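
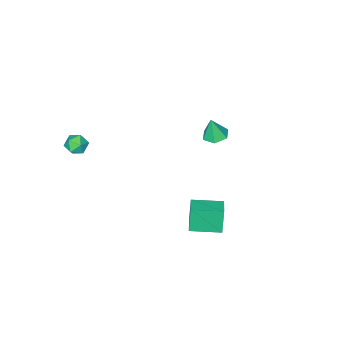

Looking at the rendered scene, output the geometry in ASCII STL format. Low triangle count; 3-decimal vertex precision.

solid 
facet normal -0.966 0.152 -0.209
outer loop
vertex 2.549 -2.152 1.222
vertex 2.378 -2.497 1.761
vertex 2.472 -1.843 1.803
endloop
endfacet
facet normal -0.566 0.694 -0.444
outer loop
vertex 2.549 -2.152 1.222
vertex 2.472 -1.843 1.803
vertex 2.979 -1.683 1.407
endloop
endfacet
facet normal -0.082 0.430 -0.899
outer loop
vertex 2.549 -2.152 1.222
vertex 2.979 -1.683 1.407
vertex 3.198 -2.239 1.121
endloop
endfacet
facet normal -0.184 -0.275 -0.944
outer loop
vertex 2.549 -2.152 1.222
vertex 3.198 -2.239 1.121
vertex 2.827 -2.742 1.34
endloop
endfacet
facet normal -0.729 -0.447 -0.518
outer loop
vertex 2.549 -2.152 1.222
vertex 2.827 -2.742 1.34
vertex 2.378 -2.497 1.761
endloop
endfacet
facet normal -0.218 0.969 0.113
outer loop
vertex 2.979 -1.683 1.407
vertex 2.472 -1.843 1.803
vertex 3.073 -1.738 2.06
endloop
endfacet
facet normal -0.864 0.092 0.495
outer loop
vertex 2.472 -1.843 1.803
vertex 2.378 -2.497 1.761
vertex 2.702 -2.241 2.279
endloop
endfacet
facet normal -0.482 -0.876 -0.004
outer loop
vertex 2.378 -2.497 1.761
vertex 2.827 -2.742 1.34
vertex 2.921 -2.797 1.993
endloop
endfacet
facet normal 0.401 -0.598 -0.694
outer loop
vertex 2.827 -2.742 1.34
vertex 3.198 -2.239 1.121
vertex 3.428 -2.637 1.597
endloop
endfacet
facet normal 0.565 0.542 -0.622
outer loop
vertex 3.198 -2.239 1.121
vertex 2.979 -1.683 1.407
vertex 3.522 -1.983 1.639
endloop
endfacet
facet normal 0.184 0.275 0.944
outer loop
vertex 3.351 -2.328 2.178
vertex 3.073 -1.738 2.06
vertex 2.702 -2.241 2.279
endloop
endfacet
facet normal 0.082 -0.430 0.899
outer loop
vertex 3.351 -2.328 2.178
vertex 2.702 -2.241 2.279
vertex 2.921 -2.797 1.993
endloop
endfacet
facet normal 0.566 -0.694 0.444
outer loop
vertex 3.351 -2.328 2.178
vertex 2.921 -2.797 1.993
vertex 3.428 -2.637 1.597
endloop
endfacet
facet normal 0.966 -0.152 0.209
outer loop
vertex 3.351 -2.328 2.178
vertex 3.428 -2.637 1.597
vertex 3.522 -1.983 1.639
endloop
endfacet
facet normal 0.729 0.447 0.518
outer loop
vertex 3.351 -2.328 2.178
vertex 3.522 -1.983 1.639
vertex 3.073 -1.738 2.06
endloop
endfacet
facet normal -0.401 0.598 0.694
outer loop
vertex 2.702 -2.241 2.279
vertex 3.073 -1.738 2.06
vertex 2.472 -1.843 1.803
endloop
endfacet
facet normal -0.565 -0.542 0.622
outer loop
vertex 2.921 -2.797 1.993
vertex 2.702 -2.241 2.279
vertex 2.378 -2.497 1.761
endloop
endfacet
facet normal 0.218 -0.969 -0.113
outer loop
vertex 3.428 -2.637 1.597
vertex 2.921 -2.797 1.993
vertex 2.827 -2.742 1.34
endloop
endfacet
facet normal 0.864 -0.092 -0.495
outer loop
vertex 3.522 -1.983 1.639
vertex 3.428 -2.637 1.597
vertex 3.198 -2.239 1.121
endloop
endfacet
facet normal 0.482 0.876 0.004
outer loop
vertex 3.073 -1.738 2.06
vertex 3.522 -1.983 1.639
vertex 2.979 -1.683 1.407
endloop
endfacet
facet normal -0.167 0.116 -0.979
outer loop
vertex -3.503 0.644 -0.236
vertex -4.015 0.153 -0.207
vertex -4.172 0.837 -0.099
endloop
endfacet
facet normal 0.333 0.808 0.487
outer loop
vertex -3.503 0.644 -0.236
vertex -4.172 0.837 -0.099
vertex -3.805 0.007 1.027
endloop
endfacet
facet normal -0.167 0.116 -0.979
outer loop
vertex -4.172 0.837 -0.099
vertex -4.015 0.153 -0.207
vertex -4.684 0.346 -0.07
endloop
endfacet
facet normal -0.531 0.590 0.608
outer loop
vertex -4.172 0.837 -0.099
vertex -4.684 0.346 -0.07
vertex -3.805 0.007 1.027
endloop
endfacet
facet normal -0.167 0.116 -0.979
outer loop
vertex -4.684 0.346 -0.07
vertex -4.015 0.153 -0.207
vertex -4.527 -0.338 -0.178
endloop
endfacet
facet normal -0.791 -0.268 0.550
outer loop
vertex -4.684 0.346 -0.07
vertex -4.527 -0.338 -0.178
vertex -3.805 0.007 1.027
endloop
endfacet
facet normal -0.166 0.115 -0.979
outer loop
vertex -4.527 -0.338 -0.178
vertex -4.015 0.153 -0.207
vertex -3.858 -0.531 -0.314
endloop
endfacet
facet normal -0.187 -0.909 0.372
outer loop
vertex -4.527 -0.338 -0.178
vertex -3.858 -0.531 -0.314
vertex -3.805 0.007 1.027
endloop
endfacet
facet normal -0.167 0.115 -0.979
outer loop
vertex -3.858 -0.531 -0.314
vertex -4.015 0.153 -0.207
vertex -3.345 -0.04 -0.344
endloop
endfacet
facet normal 0.677 -0.692 0.251
outer loop
vertex -3.858 -0.531 -0.314
vertex -3.345 -0.04 -0.344
vertex -3.805 0.007 1.027
endloop
endfacet
facet normal -0.167 0.116 -0.979
outer loop
vertex -3.345 -0.04 -0.344
vertex -4.015 0.153 -0.207
vertex -3.503 0.644 -0.236
endloop
endfacet
facet normal 0.936 0.168 0.308
outer loop
vertex -3.345 -0.04 -0.344
vertex -3.503 0.644 -0.236
vertex -3.805 0.007 1.027
endloop
endfacet
facet normal -0.656 -0.727 -0.204
outer loop
vertex 0.125 2.975 -0.69
vertex -1.05 4.058 -0.774
vertex 0.381 3.142 -2.107
endloop
endfacet
facet normal 0.734 -0.677 0.053
outer loop
vertex 1.03 3.862 -1.906
vertex 0.125 2.975 -0.69
vertex 0.381 3.142 -2.107
endloop
endfacet
facet normal -0.655 -0.727 -0.204
outer loop
vertex 0.381 3.142 -2.107
vertex -1.05 4.058 -0.774
vertex -0.794 4.225 -2.192
endloop
endfacet
facet normal 0.176 0.114 -0.978
outer loop
vertex -0.794 4.225 -2.192
vertex 1.03 3.862 -1.906
vertex 0.381 3.142 -2.107
endloop
endfacet
facet normal -0.176 -0.115 0.978
outer loop
vertex 0.125 2.975 -0.69
vertex -0.401 4.778 -0.573
vertex -1.05 4.058 -0.774
endloop
endfacet
facet normal 0.734 -0.677 0.053
outer loop
vertex 0.774 3.695 -0.488
vertex 0.125 2.975 -0.69
vertex 1.03 3.862 -1.906
endloop
endfacet
facet normal -0.177 -0.115 0.978
outer loop
vertex 0.774 3.695 -0.488
vertex -0.401 4.778 -0.573
vertex 0.125 2.975 -0.69
endloop
endfacet
facet normal -0.734 0.677 -0.053
outer loop
vertex -1.05 4.058 -0.774
vertex -0.401 4.778 -0.573
vertex -0.794 4.225 -2.192
endloop
endfacet
facet normal 0.176 0.115 -0.978
outer loop
vertex -0.145 4.945 -1.99
vertex 1.03 3.862 -1.906
vertex -0.794 4.225 -2.192
endloop
endfacet
facet normal -0.734 0.677 -0.053
outer loop
vertex -0.794 4.225 -2.192
vertex -0.401 4.778 -0.573
vertex -0.145 4.945 -1.99
endloop
endfacet
facet normal 0.656 0.727 0.204
outer loop
vertex -0.145 4.945 -1.99
vertex 0.774 3.695 -0.488
vertex 1.03 3.862 -1.906
endloop
endfacet
facet normal 0.655 0.727 0.204
outer loop
vertex -0.401 4.778 -0.573
vertex 0.774 3.695 -0.488
vertex -0.145 4.945 -1.99
endloop
endfacet

endsolid


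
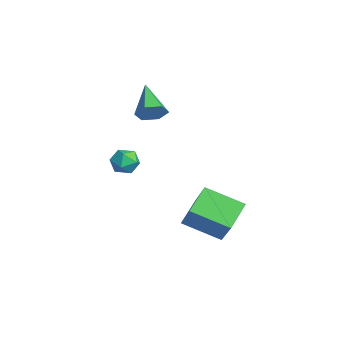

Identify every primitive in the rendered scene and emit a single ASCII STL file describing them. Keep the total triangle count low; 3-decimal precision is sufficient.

solid 
facet normal 0.842 -0.062 -0.537
outer loop
vertex -1.11 2.548 3.141
vertex -1.449 2.228 2.646
vertex -1.402 2.906 2.642
endloop
endfacet
facet normal 0.033 0.821 0.570
outer loop
vertex -1.11 2.548 3.141
vertex -1.402 2.906 2.642
vertex -2.871 2.332 3.554
endloop
endfacet
facet normal 0.841 -0.061 -0.537
outer loop
vertex -1.402 2.906 2.642
vertex -1.449 2.228 2.646
vertex -1.741 2.587 2.148
endloop
endfacet
facet normal -0.473 0.852 -0.226
outer loop
vertex -1.402 2.906 2.642
vertex -1.741 2.587 2.148
vertex -2.871 2.332 3.554
endloop
endfacet
facet normal 0.841 -0.061 -0.537
outer loop
vertex -1.741 2.587 2.148
vertex -1.449 2.228 2.646
vertex -1.788 1.908 2.151
endloop
endfacet
facet normal -0.783 0.051 -0.620
outer loop
vertex -1.741 2.587 2.148
vertex -1.788 1.908 2.151
vertex -2.871 2.332 3.554
endloop
endfacet
facet normal 0.842 -0.062 -0.537
outer loop
vertex -1.788 1.908 2.151
vertex -1.449 2.228 2.646
vertex -1.496 1.55 2.65
endloop
endfacet
facet normal -0.586 -0.780 -0.217
outer loop
vertex -1.788 1.908 2.151
vertex -1.496 1.55 2.65
vertex -2.871 2.332 3.554
endloop
endfacet
facet normal 0.842 -0.062 -0.537
outer loop
vertex -1.496 1.55 2.65
vertex -1.449 2.228 2.646
vertex -1.157 1.87 3.145
endloop
endfacet
facet normal -0.080 -0.811 0.579
outer loop
vertex -1.496 1.55 2.65
vertex -1.157 1.87 3.145
vertex -2.871 2.332 3.554
endloop
endfacet
facet normal 0.842 -0.062 -0.537
outer loop
vertex -1.157 1.87 3.145
vertex -1.449 2.228 2.646
vertex -1.11 2.548 3.141
endloop
endfacet
facet normal 0.230 -0.010 0.973
outer loop
vertex -1.157 1.87 3.145
vertex -1.11 2.548 3.141
vertex -2.871 2.332 3.554
endloop
endfacet
facet normal -0.449 0.875 0.183
outer loop
vertex -2.064 1.893 -0.384
vertex -2.622 1.567 -0.195
vertex -2.148 1.715 0.259
endloop
endfacet
facet normal 0.256 0.922 0.289
outer loop
vertex -2.064 1.893 -0.384
vertex -2.148 1.715 0.259
vertex -1.547 1.64 -0.035
endloop
endfacet
facet normal 0.582 0.747 -0.321
outer loop
vertex -2.064 1.893 -0.384
vertex -1.547 1.64 -0.035
vertex -1.65 1.447 -0.671
endloop
endfacet
facet normal 0.080 0.591 -0.803
outer loop
vertex -2.064 1.893 -0.384
vertex -1.65 1.447 -0.671
vertex -2.314 1.402 -0.77
endloop
endfacet
facet normal -0.557 0.670 -0.491
outer loop
vertex -2.064 1.893 -0.384
vertex -2.314 1.402 -0.77
vertex -2.622 1.567 -0.195
endloop
endfacet
facet normal 0.438 0.441 0.783
outer loop
vertex -1.547 1.64 -0.035
vertex -2.148 1.715 0.259
vertex -1.786 1.158 0.37
endloop
endfacet
facet normal -0.701 0.364 0.613
outer loop
vertex -2.148 1.715 0.259
vertex -2.622 1.567 -0.195
vertex -2.45 1.113 0.271
endloop
endfacet
facet normal -0.877 0.032 -0.479
outer loop
vertex -2.622 1.567 -0.195
vertex -2.314 1.402 -0.77
vertex -2.553 0.92 -0.365
endloop
endfacet
facet normal 0.153 -0.096 -0.983
outer loop
vertex -2.314 1.402 -0.77
vertex -1.65 1.447 -0.671
vertex -1.952 0.845 -0.659
endloop
endfacet
facet normal 0.966 0.157 -0.204
outer loop
vertex -1.65 1.447 -0.671
vertex -1.547 1.64 -0.035
vertex -1.478 0.993 -0.205
endloop
endfacet
facet normal -0.080 -0.591 0.803
outer loop
vertex -2.036 0.667 -0.016
vertex -1.786 1.158 0.37
vertex -2.45 1.113 0.271
endloop
endfacet
facet normal -0.582 -0.747 0.321
outer loop
vertex -2.036 0.667 -0.016
vertex -2.45 1.113 0.271
vertex -2.553 0.92 -0.365
endloop
endfacet
facet normal -0.256 -0.922 -0.289
outer loop
vertex -2.036 0.667 -0.016
vertex -2.553 0.92 -0.365
vertex -1.952 0.845 -0.659
endloop
endfacet
facet normal 0.449 -0.875 -0.183
outer loop
vertex -2.036 0.667 -0.016
vertex -1.952 0.845 -0.659
vertex -1.478 0.993 -0.205
endloop
endfacet
facet normal 0.557 -0.670 0.491
outer loop
vertex -2.036 0.667 -0.016
vertex -1.478 0.993 -0.205
vertex -1.786 1.158 0.37
endloop
endfacet
facet normal -0.153 0.096 0.983
outer loop
vertex -2.45 1.113 0.271
vertex -1.786 1.158 0.37
vertex -2.148 1.715 0.259
endloop
endfacet
facet normal -0.966 -0.157 0.204
outer loop
vertex -2.553 0.92 -0.365
vertex -2.45 1.113 0.271
vertex -2.622 1.567 -0.195
endloop
endfacet
facet normal -0.438 -0.441 -0.783
outer loop
vertex -1.952 0.845 -0.659
vertex -2.553 0.92 -0.365
vertex -2.314 1.402 -0.77
endloop
endfacet
facet normal 0.701 -0.364 -0.613
outer loop
vertex -1.478 0.993 -0.205
vertex -1.952 0.845 -0.659
vertex -1.65 1.447 -0.671
endloop
endfacet
facet normal 0.877 -0.032 0.479
outer loop
vertex -1.786 1.158 0.37
vertex -1.478 0.993 -0.205
vertex -1.547 1.64 -0.035
endloop
endfacet
facet normal -0.655 -0.017 -0.756
outer loop
vertex 0.822 3.377 -1.107
vertex 1.588 4.752 -1.801
vertex 1.653 2.56 -1.809
endloop
endfacet
facet normal -0.445 -0.799 0.403
outer loop
vertex 2.752 2.588 -0.539
vertex 0.822 3.377 -1.107
vertex 1.653 2.56 -1.809
endloop
endfacet
facet normal -0.655 -0.017 -0.756
outer loop
vertex 1.653 2.56 -1.809
vertex 1.588 4.752 -1.801
vertex 2.419 3.935 -2.503
endloop
endfacet
facet normal 0.611 -0.601 -0.516
outer loop
vertex 2.419 3.935 -2.503
vertex 2.752 2.588 -0.539
vertex 1.653 2.56 -1.809
endloop
endfacet
facet normal -0.611 0.601 0.516
outer loop
vertex 0.822 3.377 -1.107
vertex 2.687 4.78 -0.531
vertex 1.588 4.752 -1.801
endloop
endfacet
facet normal -0.445 -0.799 0.403
outer loop
vertex 1.921 3.405 0.163
vertex 0.822 3.377 -1.107
vertex 2.752 2.588 -0.539
endloop
endfacet
facet normal -0.611 0.601 0.516
outer loop
vertex 1.921 3.405 0.163
vertex 2.687 4.78 -0.531
vertex 0.822 3.377 -1.107
endloop
endfacet
facet normal 0.445 0.799 -0.403
outer loop
vertex 1.588 4.752 -1.801
vertex 2.687 4.78 -0.531
vertex 2.419 3.935 -2.503
endloop
endfacet
facet normal 0.611 -0.601 -0.516
outer loop
vertex 3.518 3.963 -1.233
vertex 2.752 2.588 -0.539
vertex 2.419 3.935 -2.503
endloop
endfacet
facet normal 0.445 0.799 -0.403
outer loop
vertex 2.419 3.935 -2.503
vertex 2.687 4.78 -0.531
vertex 3.518 3.963 -1.233
endloop
endfacet
facet normal 0.655 0.017 0.756
outer loop
vertex 3.518 3.963 -1.233
vertex 1.921 3.405 0.163
vertex 2.752 2.588 -0.539
endloop
endfacet
facet normal 0.655 0.017 0.756
outer loop
vertex 2.687 4.78 -0.531
vertex 1.921 3.405 0.163
vertex 3.518 3.963 -1.233
endloop
endfacet

endsolid


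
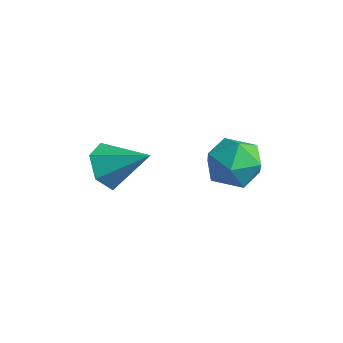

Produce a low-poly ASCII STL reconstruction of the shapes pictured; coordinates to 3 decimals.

solid 
facet normal -0.498 0.844 0.202
outer loop
vertex -1.956 4.328 -2.659
vertex -2.232 3.892 -1.519
vertex -1.185 4.553 -1.7
endloop
endfacet
facet normal 0.036 0.966 -0.256
outer loop
vertex -1.956 4.328 -2.659
vertex -1.185 4.553 -1.7
vertex -0.718 4.24 -2.818
endloop
endfacet
facet normal -0.067 0.554 -0.830
outer loop
vertex -1.956 4.328 -2.659
vertex -0.718 4.24 -2.818
vertex -1.476 3.385 -3.327
endloop
endfacet
facet normal -0.664 0.177 -0.727
outer loop
vertex -1.956 4.328 -2.659
vertex -1.476 3.385 -3.327
vertex -2.412 3.17 -2.525
endloop
endfacet
facet normal -0.930 0.356 -0.089
outer loop
vertex -1.956 4.328 -2.659
vertex -2.412 3.17 -2.525
vertex -2.232 3.892 -1.519
endloop
endfacet
facet normal 0.644 0.763 0.056
outer loop
vertex -0.718 4.24 -2.818
vertex -1.185 4.553 -1.7
vertex -0.228 3.75 -1.775
endloop
endfacet
facet normal -0.218 0.564 0.796
outer loop
vertex -1.185 4.553 -1.7
vertex -2.232 3.892 -1.519
vertex -1.164 3.535 -0.973
endloop
endfacet
facet normal -0.918 -0.225 0.326
outer loop
vertex -2.232 3.892 -1.519
vertex -2.412 3.17 -2.525
vertex -1.922 2.68 -1.482
endloop
endfacet
facet normal -0.487 -0.514 -0.706
outer loop
vertex -2.412 3.17 -2.525
vertex -1.476 3.385 -3.327
vertex -1.455 2.367 -2.6
endloop
endfacet
facet normal 0.478 0.096 -0.873
outer loop
vertex -1.476 3.385 -3.327
vertex -0.718 4.24 -2.818
vertex -0.408 3.028 -2.781
endloop
endfacet
facet normal 0.664 -0.177 0.727
outer loop
vertex -0.684 2.592 -1.641
vertex -0.228 3.75 -1.775
vertex -1.164 3.535 -0.973
endloop
endfacet
facet normal 0.067 -0.554 0.830
outer loop
vertex -0.684 2.592 -1.641
vertex -1.164 3.535 -0.973
vertex -1.922 2.68 -1.482
endloop
endfacet
facet normal -0.036 -0.966 0.256
outer loop
vertex -0.684 2.592 -1.641
vertex -1.922 2.68 -1.482
vertex -1.455 2.367 -2.6
endloop
endfacet
facet normal 0.498 -0.844 -0.202
outer loop
vertex -0.684 2.592 -1.641
vertex -1.455 2.367 -2.6
vertex -0.408 3.028 -2.781
endloop
endfacet
facet normal 0.930 -0.356 0.089
outer loop
vertex -0.684 2.592 -1.641
vertex -0.408 3.028 -2.781
vertex -0.228 3.75 -1.775
endloop
endfacet
facet normal 0.487 0.514 0.706
outer loop
vertex -1.164 3.535 -0.973
vertex -0.228 3.75 -1.775
vertex -1.185 4.553 -1.7
endloop
endfacet
facet normal -0.478 -0.096 0.873
outer loop
vertex -1.922 2.68 -1.482
vertex -1.164 3.535 -0.973
vertex -2.232 3.892 -1.519
endloop
endfacet
facet normal -0.644 -0.763 -0.056
outer loop
vertex -1.455 2.367 -2.6
vertex -1.922 2.68 -1.482
vertex -2.412 3.17 -2.525
endloop
endfacet
facet normal 0.218 -0.564 -0.796
outer loop
vertex -0.408 3.028 -2.781
vertex -1.455 2.367 -2.6
vertex -1.476 3.385 -3.327
endloop
endfacet
facet normal 0.918 0.225 -0.326
outer loop
vertex -0.228 3.75 -1.775
vertex -0.408 3.028 -2.781
vertex -0.718 4.24 -2.818
endloop
endfacet
facet normal -0.740 -0.407 -0.535
outer loop
vertex -3.113 -1.043 -2.031
vertex -3.822 -0.663 -1.34
vertex -3.535 -0.082 -2.179
endloop
endfacet
facet normal 0.803 0.271 -0.530
outer loop
vertex -3.113 -1.043 -2.031
vertex -3.535 -0.082 -2.179
vertex -2.358 0.143 -0.28
endloop
endfacet
facet normal -0.740 -0.408 -0.535
outer loop
vertex -3.535 -0.082 -2.179
vertex -3.822 -0.663 -1.34
vertex -4.244 0.298 -1.489
endloop
endfacet
facet normal 0.245 0.933 -0.262
outer loop
vertex -3.535 -0.082 -2.179
vertex -4.244 0.298 -1.489
vertex -2.358 0.143 -0.28
endloop
endfacet
facet normal -0.740 -0.408 -0.535
outer loop
vertex -4.244 0.298 -1.489
vertex -3.822 -0.663 -1.34
vertex -4.531 -0.283 -0.65
endloop
endfacet
facet normal -0.247 0.834 0.493
outer loop
vertex -4.244 0.298 -1.489
vertex -4.531 -0.283 -0.65
vertex -2.358 0.143 -0.28
endloop
endfacet
facet normal -0.740 -0.407 -0.536
outer loop
vertex -4.531 -0.283 -0.65
vertex -3.822 -0.663 -1.34
vertex -4.11 -1.244 -0.502
endloop
endfacet
facet normal -0.181 0.072 0.981
outer loop
vertex -4.531 -0.283 -0.65
vertex -4.11 -1.244 -0.502
vertex -2.358 0.143 -0.28
endloop
endfacet
facet normal -0.740 -0.407 -0.536
outer loop
vertex -4.11 -1.244 -0.502
vertex -3.822 -0.663 -1.34
vertex -3.401 -1.624 -1.192
endloop
endfacet
facet normal 0.377 -0.591 0.713
outer loop
vertex -4.11 -1.244 -0.502
vertex -3.401 -1.624 -1.192
vertex -2.358 0.143 -0.28
endloop
endfacet
facet normal -0.740 -0.407 -0.536
outer loop
vertex -3.401 -1.624 -1.192
vertex -3.822 -0.663 -1.34
vertex -3.113 -1.043 -2.031
endloop
endfacet
facet normal 0.870 -0.492 -0.042
outer loop
vertex -3.401 -1.624 -1.192
vertex -3.113 -1.043 -2.031
vertex -2.358 0.143 -0.28
endloop
endfacet

endsolid


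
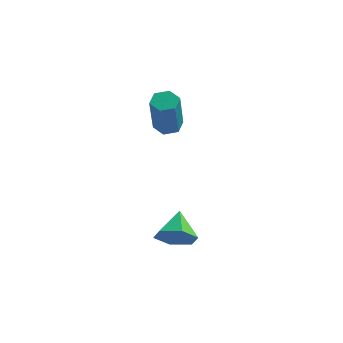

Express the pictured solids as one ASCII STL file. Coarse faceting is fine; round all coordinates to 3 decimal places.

solid 
facet normal -0.012 0.363 -0.932
outer loop
vertex -0.759 1.082 -0.278
vertex -1.201 1.385 -0.154
vertex -0.697 1.592 -0.08
endloop
endfacet
facet normal 0.994 -0.100 -0.052
outer loop
vertex -0.759 1.082 -0.278
vertex -0.697 1.592 -0.08
vertex -0.737 0.432 1.39
endloop
endfacet
facet normal 0.994 -0.100 -0.052
outer loop
vertex -0.737 0.432 1.39
vertex -0.697 1.592 -0.08
vertex -0.675 0.942 1.588
endloop
endfacet
facet normal 0.012 -0.363 0.932
outer loop
vertex -0.737 0.432 1.39
vertex -0.675 0.942 1.588
vertex -1.179 0.735 1.514
endloop
endfacet
facet normal -0.013 0.364 -0.931
outer loop
vertex -0.697 1.592 -0.08
vertex -1.201 1.385 -0.154
vertex -1.139 1.894 0.044
endloop
endfacet
facet normal 0.594 0.752 0.285
outer loop
vertex -0.697 1.592 -0.08
vertex -1.139 1.894 0.044
vertex -0.675 0.942 1.588
endloop
endfacet
facet normal 0.595 0.752 0.285
outer loop
vertex -0.675 0.942 1.588
vertex -1.139 1.894 0.044
vertex -1.117 1.245 1.712
endloop
endfacet
facet normal 0.012 -0.363 0.932
outer loop
vertex -0.675 0.942 1.588
vertex -1.117 1.245 1.712
vertex -1.179 0.735 1.514
endloop
endfacet
facet normal -0.012 0.364 -0.931
outer loop
vertex -1.139 1.894 0.044
vertex -1.201 1.385 -0.154
vertex -1.643 1.688 -0.03
endloop
endfacet
facet normal -0.398 0.853 0.337
outer loop
vertex -1.139 1.894 0.044
vertex -1.643 1.688 -0.03
vertex -1.117 1.245 1.712
endloop
endfacet
facet normal -0.400 0.852 0.337
outer loop
vertex -1.117 1.245 1.712
vertex -1.643 1.688 -0.03
vertex -1.621 1.038 1.638
endloop
endfacet
facet normal 0.012 -0.363 0.932
outer loop
vertex -1.117 1.245 1.712
vertex -1.621 1.038 1.638
vertex -1.179 0.735 1.514
endloop
endfacet
facet normal -0.012 0.363 -0.932
outer loop
vertex -1.643 1.688 -0.03
vertex -1.201 1.385 -0.154
vertex -1.705 1.178 -0.228
endloop
endfacet
facet normal -0.994 0.100 0.052
outer loop
vertex -1.643 1.688 -0.03
vertex -1.705 1.178 -0.228
vertex -1.621 1.038 1.638
endloop
endfacet
facet normal -0.994 0.100 0.052
outer loop
vertex -1.621 1.038 1.638
vertex -1.705 1.178 -0.228
vertex -1.683 0.528 1.44
endloop
endfacet
facet normal 0.012 -0.363 0.932
outer loop
vertex -1.621 1.038 1.638
vertex -1.683 0.528 1.44
vertex -1.179 0.735 1.514
endloop
endfacet
facet normal -0.012 0.363 -0.932
outer loop
vertex -1.705 1.178 -0.228
vertex -1.201 1.385 -0.154
vertex -1.263 0.875 -0.352
endloop
endfacet
facet normal -0.595 -0.751 -0.285
outer loop
vertex -1.705 1.178 -0.228
vertex -1.263 0.875 -0.352
vertex -1.683 0.528 1.44
endloop
endfacet
facet normal -0.594 -0.752 -0.285
outer loop
vertex -1.683 0.528 1.44
vertex -1.263 0.875 -0.352
vertex -1.241 0.226 1.316
endloop
endfacet
facet normal 0.013 -0.364 0.931
outer loop
vertex -1.683 0.528 1.44
vertex -1.241 0.226 1.316
vertex -1.179 0.735 1.514
endloop
endfacet
facet normal -0.012 0.363 -0.932
outer loop
vertex -1.263 0.875 -0.352
vertex -1.201 1.385 -0.154
vertex -0.759 1.082 -0.278
endloop
endfacet
facet normal 0.400 -0.853 -0.337
outer loop
vertex -1.263 0.875 -0.352
vertex -0.759 1.082 -0.278
vertex -1.241 0.226 1.316
endloop
endfacet
facet normal 0.398 -0.853 -0.338
outer loop
vertex -1.241 0.226 1.316
vertex -0.759 1.082 -0.278
vertex -0.737 0.432 1.39
endloop
endfacet
facet normal 0.012 -0.364 0.931
outer loop
vertex -1.241 0.226 1.316
vertex -0.737 0.432 1.39
vertex -1.179 0.735 1.514
endloop
endfacet
facet normal 0.072 -0.872 -0.484
outer loop
vertex 0.611 -3.221 -2.908
vertex 0.124 -3.547 -2.393
vertex -0.158 -3.212 -3.039
endloop
endfacet
facet normal 0.097 0.853 -0.513
outer loop
vertex 0.611 -3.221 -2.908
vertex -0.158 -3.212 -3.039
vertex 0.036 -2.493 -1.807
endloop
endfacet
facet normal 0.073 -0.872 -0.484
outer loop
vertex -0.158 -3.212 -3.039
vertex 0.124 -3.547 -2.393
vertex -0.645 -3.539 -2.524
endloop
endfacet
facet normal -0.715 0.647 -0.265
outer loop
vertex -0.158 -3.212 -3.039
vertex -0.645 -3.539 -2.524
vertex 0.036 -2.493 -1.807
endloop
endfacet
facet normal 0.074 -0.872 -0.485
outer loop
vertex -0.645 -3.539 -2.524
vertex 0.124 -3.547 -2.393
vertex -0.363 -3.874 -1.879
endloop
endfacet
facet normal -0.847 0.219 0.484
outer loop
vertex -0.645 -3.539 -2.524
vertex -0.363 -3.874 -1.879
vertex 0.036 -2.493 -1.807
endloop
endfacet
facet normal 0.073 -0.871 -0.486
outer loop
vertex -0.363 -3.874 -1.879
vertex 0.124 -3.547 -2.393
vertex 0.406 -3.883 -1.748
endloop
endfacet
facet normal -0.168 -0.003 0.986
outer loop
vertex -0.363 -3.874 -1.879
vertex 0.406 -3.883 -1.748
vertex 0.036 -2.493 -1.807
endloop
endfacet
facet normal 0.073 -0.871 -0.486
outer loop
vertex 0.406 -3.883 -1.748
vertex 0.124 -3.547 -2.393
vertex 0.893 -3.556 -2.262
endloop
endfacet
facet normal 0.643 0.203 0.738
outer loop
vertex 0.406 -3.883 -1.748
vertex 0.893 -3.556 -2.262
vertex 0.036 -2.493 -1.807
endloop
endfacet
facet normal 0.072 -0.872 -0.484
outer loop
vertex 0.893 -3.556 -2.262
vertex 0.124 -3.547 -2.393
vertex 0.611 -3.221 -2.908
endloop
endfacet
facet normal 0.776 0.631 -0.012
outer loop
vertex 0.893 -3.556 -2.262
vertex 0.611 -3.221 -2.908
vertex 0.036 -2.493 -1.807
endloop
endfacet

endsolid


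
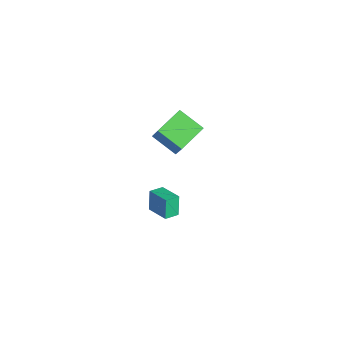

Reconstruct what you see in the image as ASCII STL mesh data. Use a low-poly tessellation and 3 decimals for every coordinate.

solid 
facet normal -0.904 -0.366 -0.221
outer loop
vertex -0.367 -1.745 -2.185
vertex -0.651 -0.932 -2.368
vertex -0.0 -1.898 -3.433
endloop
endfacet
facet normal 0.322 -0.923 0.208
outer loop
vertex 1.311 -1.368 -3.112
vertex -0.367 -1.745 -2.185
vertex -0.0 -1.898 -3.433
endloop
endfacet
facet normal -0.904 -0.366 -0.221
outer loop
vertex -0.0 -1.898 -3.433
vertex -0.651 -0.932 -2.368
vertex -0.284 -1.085 -3.616
endloop
endfacet
facet normal 0.280 -0.117 -0.953
outer loop
vertex -0.284 -1.085 -3.616
vertex 1.311 -1.368 -3.112
vertex -0.0 -1.898 -3.433
endloop
endfacet
facet normal -0.280 0.117 0.953
outer loop
vertex -0.367 -1.745 -2.185
vertex 0.66 -0.402 -2.047
vertex -0.651 -0.932 -2.368
endloop
endfacet
facet normal 0.322 -0.923 0.208
outer loop
vertex 0.944 -1.215 -1.864
vertex -0.367 -1.745 -2.185
vertex 1.311 -1.368 -3.112
endloop
endfacet
facet normal -0.280 0.117 0.953
outer loop
vertex 0.944 -1.215 -1.864
vertex 0.66 -0.402 -2.047
vertex -0.367 -1.745 -2.185
endloop
endfacet
facet normal -0.322 0.923 -0.208
outer loop
vertex -0.651 -0.932 -2.368
vertex 0.66 -0.402 -2.047
vertex -0.284 -1.085 -3.616
endloop
endfacet
facet normal 0.280 -0.117 -0.953
outer loop
vertex 1.027 -0.555 -3.295
vertex 1.311 -1.368 -3.112
vertex -0.284 -1.085 -3.616
endloop
endfacet
facet normal -0.322 0.923 -0.208
outer loop
vertex -0.284 -1.085 -3.616
vertex 0.66 -0.402 -2.047
vertex 1.027 -0.555 -3.295
endloop
endfacet
facet normal 0.904 0.366 0.221
outer loop
vertex 1.027 -0.555 -3.295
vertex 0.944 -1.215 -1.864
vertex 1.311 -1.368 -3.112
endloop
endfacet
facet normal 0.904 0.366 0.221
outer loop
vertex 0.66 -0.402 -2.047
vertex 0.944 -1.215 -1.864
vertex 1.027 -0.555 -3.295
endloop
endfacet
facet normal -0.577 -0.012 -0.816
outer loop
vertex 0.131 -1.721 3.211
vertex -0.702 -0.291 3.78
vertex 1.226 -0.77 2.423
endloop
endfacet
facet normal 0.476 -0.817 -0.325
outer loop
vertex 2.242 -0.749 3.86
vertex 0.131 -1.721 3.211
vertex 1.226 -0.77 2.423
endloop
endfacet
facet normal -0.578 -0.012 -0.816
outer loop
vertex 1.226 -0.77 2.423
vertex -0.702 -0.291 3.78
vertex 0.392 0.66 2.992
endloop
endfacet
facet normal 0.663 0.577 -0.477
outer loop
vertex 0.392 0.66 2.992
vertex 2.242 -0.749 3.86
vertex 1.226 -0.77 2.423
endloop
endfacet
facet normal -0.663 -0.576 0.477
outer loop
vertex 0.131 -1.721 3.211
vertex 0.314 -0.27 5.217
vertex -0.702 -0.291 3.78
endloop
endfacet
facet normal 0.476 -0.817 -0.325
outer loop
vertex 1.148 -1.7 4.648
vertex 0.131 -1.721 3.211
vertex 2.242 -0.749 3.86
endloop
endfacet
facet normal -0.663 -0.577 0.478
outer loop
vertex 1.148 -1.7 4.648
vertex 0.314 -0.27 5.217
vertex 0.131 -1.721 3.211
endloop
endfacet
facet normal -0.476 0.817 0.325
outer loop
vertex -0.702 -0.291 3.78
vertex 0.314 -0.27 5.217
vertex 0.392 0.66 2.992
endloop
endfacet
facet normal 0.663 0.576 -0.478
outer loop
vertex 1.409 0.681 4.429
vertex 2.242 -0.749 3.86
vertex 0.392 0.66 2.992
endloop
endfacet
facet normal -0.476 0.817 0.325
outer loop
vertex 0.392 0.66 2.992
vertex 0.314 -0.27 5.217
vertex 1.409 0.681 4.429
endloop
endfacet
facet normal 0.578 0.012 0.816
outer loop
vertex 1.409 0.681 4.429
vertex 1.148 -1.7 4.648
vertex 2.242 -0.749 3.86
endloop
endfacet
facet normal 0.577 0.012 0.816
outer loop
vertex 0.314 -0.27 5.217
vertex 1.148 -1.7 4.648
vertex 1.409 0.681 4.429
endloop
endfacet

endsolid


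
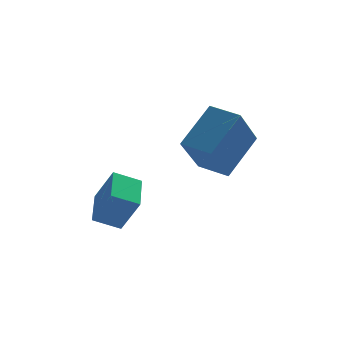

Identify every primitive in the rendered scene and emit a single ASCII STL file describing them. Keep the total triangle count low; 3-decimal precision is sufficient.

solid 
facet normal -0.621 0.771 0.140
outer loop
vertex 1.293 0.332 2.553
vertex 2.569 1.123 3.86
vertex 2.267 1.406 0.952
endloop
endfacet
facet normal -0.641 -0.397 -0.657
outer loop
vertex 3.031 0.457 0.78
vertex 1.293 0.332 2.553
vertex 2.267 1.406 0.952
endloop
endfacet
facet normal -0.621 0.771 0.140
outer loop
vertex 2.267 1.406 0.952
vertex 2.569 1.123 3.86
vertex 3.543 2.197 2.259
endloop
endfacet
facet normal 0.451 0.497 -0.741
outer loop
vertex 3.543 2.197 2.259
vertex 3.031 0.457 0.78
vertex 2.267 1.406 0.952
endloop
endfacet
facet normal -0.451 -0.497 0.741
outer loop
vertex 1.293 0.332 2.553
vertex 3.333 0.174 3.688
vertex 2.569 1.123 3.86
endloop
endfacet
facet normal -0.641 -0.397 -0.657
outer loop
vertex 2.057 -0.617 2.381
vertex 1.293 0.332 2.553
vertex 3.031 0.457 0.78
endloop
endfacet
facet normal -0.451 -0.497 0.741
outer loop
vertex 2.057 -0.617 2.381
vertex 3.333 0.174 3.688
vertex 1.293 0.332 2.553
endloop
endfacet
facet normal 0.641 0.397 0.657
outer loop
vertex 2.569 1.123 3.86
vertex 3.333 0.174 3.688
vertex 3.543 2.197 2.259
endloop
endfacet
facet normal 0.451 0.497 -0.741
outer loop
vertex 4.307 1.248 2.087
vertex 3.031 0.457 0.78
vertex 3.543 2.197 2.259
endloop
endfacet
facet normal 0.641 0.397 0.657
outer loop
vertex 3.543 2.197 2.259
vertex 3.333 0.174 3.688
vertex 4.307 1.248 2.087
endloop
endfacet
facet normal 0.621 -0.771 -0.140
outer loop
vertex 4.307 1.248 2.087
vertex 2.057 -0.617 2.381
vertex 3.031 0.457 0.78
endloop
endfacet
facet normal 0.621 -0.771 -0.140
outer loop
vertex 3.333 0.174 3.688
vertex 2.057 -0.617 2.381
vertex 4.307 1.248 2.087
endloop
endfacet
facet normal -0.887 0.174 0.427
outer loop
vertex -0.822 1.363 -0.026
vertex -0.33 2.886 0.375
vertex -1.357 1.884 -1.35
endloop
endfacet
facet normal -0.298 -0.923 -0.243
outer loop
vertex -0.39 1.694 -1.815
vertex -0.822 1.363 -0.026
vertex -1.357 1.884 -1.35
endloop
endfacet
facet normal -0.887 0.174 0.427
outer loop
vertex -1.357 1.884 -1.35
vertex -0.33 2.886 0.375
vertex -0.865 3.407 -0.949
endloop
endfacet
facet normal -0.352 0.343 -0.871
outer loop
vertex -0.865 3.407 -0.949
vertex -0.39 1.694 -1.815
vertex -1.357 1.884 -1.35
endloop
endfacet
facet normal 0.352 -0.343 0.871
outer loop
vertex -0.822 1.363 -0.026
vertex 0.637 2.696 -0.09
vertex -0.33 2.886 0.375
endloop
endfacet
facet normal -0.298 -0.923 -0.243
outer loop
vertex 0.145 1.173 -0.491
vertex -0.822 1.363 -0.026
vertex -0.39 1.694 -1.815
endloop
endfacet
facet normal 0.352 -0.343 0.871
outer loop
vertex 0.145 1.173 -0.491
vertex 0.637 2.696 -0.09
vertex -0.822 1.363 -0.026
endloop
endfacet
facet normal 0.298 0.923 0.243
outer loop
vertex -0.33 2.886 0.375
vertex 0.637 2.696 -0.09
vertex -0.865 3.407 -0.949
endloop
endfacet
facet normal -0.352 0.343 -0.871
outer loop
vertex 0.102 3.217 -1.414
vertex -0.39 1.694 -1.815
vertex -0.865 3.407 -0.949
endloop
endfacet
facet normal 0.298 0.923 0.243
outer loop
vertex -0.865 3.407 -0.949
vertex 0.637 2.696 -0.09
vertex 0.102 3.217 -1.414
endloop
endfacet
facet normal 0.887 -0.174 -0.427
outer loop
vertex 0.102 3.217 -1.414
vertex 0.145 1.173 -0.491
vertex -0.39 1.694 -1.815
endloop
endfacet
facet normal 0.887 -0.174 -0.427
outer loop
vertex 0.637 2.696 -0.09
vertex 0.145 1.173 -0.491
vertex 0.102 3.217 -1.414
endloop
endfacet

endsolid


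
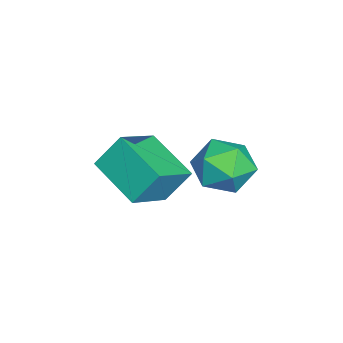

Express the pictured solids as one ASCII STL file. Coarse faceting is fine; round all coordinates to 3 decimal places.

solid 
facet normal -0.649 -0.682 0.338
outer loop
vertex -2.61 -1.273 -0.878
vertex -3.826 -0.508 -1.669
vertex -2.388 -2.006 -1.929
endloop
endfacet
facet normal 0.741 -0.467 0.482
outer loop
vertex -1.194 -0.752 -2.551
vertex -2.61 -1.273 -0.878
vertex -2.388 -2.006 -1.929
endloop
endfacet
facet normal -0.649 -0.682 0.338
outer loop
vertex -2.388 -2.006 -1.929
vertex -3.826 -0.508 -1.669
vertex -3.604 -1.241 -2.72
endloop
endfacet
facet normal 0.171 -0.564 -0.808
outer loop
vertex -3.604 -1.241 -2.72
vertex -1.194 -0.752 -2.551
vertex -2.388 -2.006 -1.929
endloop
endfacet
facet normal -0.171 0.564 0.808
outer loop
vertex -2.61 -1.273 -0.878
vertex -2.632 0.746 -2.291
vertex -3.826 -0.508 -1.669
endloop
endfacet
facet normal 0.741 -0.467 0.482
outer loop
vertex -1.416 -0.019 -1.5
vertex -2.61 -1.273 -0.878
vertex -1.194 -0.752 -2.551
endloop
endfacet
facet normal -0.171 0.564 0.808
outer loop
vertex -1.416 -0.019 -1.5
vertex -2.632 0.746 -2.291
vertex -2.61 -1.273 -0.878
endloop
endfacet
facet normal -0.741 0.467 -0.482
outer loop
vertex -3.826 -0.508 -1.669
vertex -2.632 0.746 -2.291
vertex -3.604 -1.241 -2.72
endloop
endfacet
facet normal 0.171 -0.564 -0.808
outer loop
vertex -2.41 0.013 -3.342
vertex -1.194 -0.752 -2.551
vertex -3.604 -1.241 -2.72
endloop
endfacet
facet normal -0.741 0.467 -0.482
outer loop
vertex -3.604 -1.241 -2.72
vertex -2.632 0.746 -2.291
vertex -2.41 0.013 -3.342
endloop
endfacet
facet normal 0.649 0.682 -0.338
outer loop
vertex -2.41 0.013 -3.342
vertex -1.416 -0.019 -1.5
vertex -1.194 -0.752 -2.551
endloop
endfacet
facet normal 0.649 0.682 -0.338
outer loop
vertex -2.632 0.746 -2.291
vertex -1.416 -0.019 -1.5
vertex -2.41 0.013 -3.342
endloop
endfacet
facet normal 0.485 0.732 0.478
outer loop
vertex -1.428 2.683 -0.958
vertex -1.423 2.134 -0.123
vertex -0.669 2.06 -0.775
endloop
endfacet
facet normal 0.650 0.729 -0.216
outer loop
vertex -1.428 2.683 -0.958
vertex -0.669 2.06 -0.775
vertex -1.05 2.127 -1.696
endloop
endfacet
facet normal 0.045 0.809 -0.586
outer loop
vertex -1.428 2.683 -0.958
vertex -1.05 2.127 -1.696
vertex -2.039 2.242 -1.614
endloop
endfacet
facet normal -0.492 0.862 -0.121
outer loop
vertex -1.428 2.683 -0.958
vertex -2.039 2.242 -1.614
vertex -2.269 2.247 -0.642
endloop
endfacet
facet normal -0.221 0.814 0.537
outer loop
vertex -1.428 2.683 -0.958
vertex -2.269 2.247 -0.642
vertex -1.423 2.134 -0.123
endloop
endfacet
facet normal 0.923 0.088 -0.375
outer loop
vertex -1.05 2.127 -1.696
vertex -0.669 2.06 -0.775
vertex -0.811 1.233 -1.318
endloop
endfacet
facet normal 0.656 0.094 0.749
outer loop
vertex -0.669 2.06 -0.775
vertex -1.423 2.134 -0.123
vertex -1.041 1.238 -0.346
endloop
endfacet
facet normal -0.487 0.226 0.843
outer loop
vertex -1.423 2.134 -0.123
vertex -2.269 2.247 -0.642
vertex -2.03 1.353 -0.264
endloop
endfacet
facet normal -0.927 0.304 -0.221
outer loop
vertex -2.269 2.247 -0.642
vertex -2.039 2.242 -1.614
vertex -2.411 1.42 -1.185
endloop
endfacet
facet normal -0.055 0.219 -0.974
outer loop
vertex -2.039 2.242 -1.614
vertex -1.05 2.127 -1.696
vertex -1.657 1.346 -1.837
endloop
endfacet
facet normal 0.492 -0.862 0.121
outer loop
vertex -1.652 0.797 -1.002
vertex -0.811 1.233 -1.318
vertex -1.041 1.238 -0.346
endloop
endfacet
facet normal -0.045 -0.809 0.586
outer loop
vertex -1.652 0.797 -1.002
vertex -1.041 1.238 -0.346
vertex -2.03 1.353 -0.264
endloop
endfacet
facet normal -0.650 -0.729 0.216
outer loop
vertex -1.652 0.797 -1.002
vertex -2.03 1.353 -0.264
vertex -2.411 1.42 -1.185
endloop
endfacet
facet normal -0.485 -0.732 -0.478
outer loop
vertex -1.652 0.797 -1.002
vertex -2.411 1.42 -1.185
vertex -1.657 1.346 -1.837
endloop
endfacet
facet normal 0.221 -0.814 -0.537
outer loop
vertex -1.652 0.797 -1.002
vertex -1.657 1.346 -1.837
vertex -0.811 1.233 -1.318
endloop
endfacet
facet normal 0.927 -0.304 0.221
outer loop
vertex -1.041 1.238 -0.346
vertex -0.811 1.233 -1.318
vertex -0.669 2.06 -0.775
endloop
endfacet
facet normal 0.055 -0.219 0.974
outer loop
vertex -2.03 1.353 -0.264
vertex -1.041 1.238 -0.346
vertex -1.423 2.134 -0.123
endloop
endfacet
facet normal -0.923 -0.088 0.375
outer loop
vertex -2.411 1.42 -1.185
vertex -2.03 1.353 -0.264
vertex -2.269 2.247 -0.642
endloop
endfacet
facet normal -0.656 -0.094 -0.749
outer loop
vertex -1.657 1.346 -1.837
vertex -2.411 1.42 -1.185
vertex -2.039 2.242 -1.614
endloop
endfacet
facet normal 0.487 -0.226 -0.843
outer loop
vertex -0.811 1.233 -1.318
vertex -1.657 1.346 -1.837
vertex -1.05 2.127 -1.696
endloop
endfacet

endsolid


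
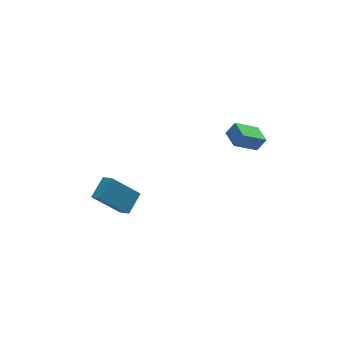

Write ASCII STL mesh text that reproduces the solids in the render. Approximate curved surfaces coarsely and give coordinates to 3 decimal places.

solid 
facet normal -0.820 0.018 0.572
outer loop
vertex 2.682 -3.636 2.079
vertex 2.743 -2.559 2.133
vertex 2.192 -3.572 1.375
endloop
endfacet
facet normal -0.057 -0.997 -0.051
outer loop
vertex 3.497 -3.601 0.467
vertex 2.682 -3.636 2.079
vertex 2.192 -3.572 1.375
endloop
endfacet
facet normal -0.820 0.019 0.572
outer loop
vertex 2.192 -3.572 1.375
vertex 2.743 -2.559 2.133
vertex 2.254 -2.496 1.429
endloop
endfacet
facet normal -0.568 0.074 -0.819
outer loop
vertex 2.254 -2.496 1.429
vertex 3.497 -3.601 0.467
vertex 2.192 -3.572 1.375
endloop
endfacet
facet normal 0.569 -0.073 0.819
outer loop
vertex 2.682 -3.636 2.079
vertex 4.048 -2.588 1.225
vertex 2.743 -2.559 2.133
endloop
endfacet
facet normal -0.056 -0.997 -0.050
outer loop
vertex 3.986 -3.664 1.171
vertex 2.682 -3.636 2.079
vertex 3.497 -3.601 0.467
endloop
endfacet
facet normal 0.569 -0.074 0.819
outer loop
vertex 3.986 -3.664 1.171
vertex 4.048 -2.588 1.225
vertex 2.682 -3.636 2.079
endloop
endfacet
facet normal 0.057 0.997 0.050
outer loop
vertex 2.743 -2.559 2.133
vertex 4.048 -2.588 1.225
vertex 2.254 -2.496 1.429
endloop
endfacet
facet normal -0.569 0.073 -0.819
outer loop
vertex 3.558 -2.524 0.521
vertex 3.497 -3.601 0.467
vertex 2.254 -2.496 1.429
endloop
endfacet
facet normal 0.057 0.997 0.051
outer loop
vertex 2.254 -2.496 1.429
vertex 4.048 -2.588 1.225
vertex 3.558 -2.524 0.521
endloop
endfacet
facet normal 0.820 -0.018 -0.571
outer loop
vertex 3.558 -2.524 0.521
vertex 3.986 -3.664 1.171
vertex 3.497 -3.601 0.467
endloop
endfacet
facet normal 0.820 -0.019 -0.572
outer loop
vertex 4.048 -2.588 1.225
vertex 3.986 -3.664 1.171
vertex 3.558 -2.524 0.521
endloop
endfacet
facet normal -0.715 -0.527 -0.459
outer loop
vertex -2.995 -2.163 -3.484
vertex -4.301 -1.566 -2.136
vertex -3.197 -1.44 -4.0
endloop
endfacet
facet normal 0.663 -0.303 -0.684
outer loop
vertex -2.239 -0.734 -3.384
vertex -2.995 -2.163 -3.484
vertex -3.197 -1.44 -4.0
endloop
endfacet
facet normal -0.715 -0.527 -0.459
outer loop
vertex -3.197 -1.44 -4.0
vertex -4.301 -1.566 -2.136
vertex -4.503 -0.843 -2.651
endloop
endfacet
facet normal -0.221 0.794 -0.566
outer loop
vertex -4.503 -0.843 -2.651
vertex -2.239 -0.734 -3.384
vertex -3.197 -1.44 -4.0
endloop
endfacet
facet normal 0.221 -0.794 0.566
outer loop
vertex -2.995 -2.163 -3.484
vertex -3.343 -0.86 -1.52
vertex -4.301 -1.566 -2.136
endloop
endfacet
facet normal 0.663 -0.303 -0.685
outer loop
vertex -2.037 -1.457 -2.869
vertex -2.995 -2.163 -3.484
vertex -2.239 -0.734 -3.384
endloop
endfacet
facet normal 0.222 -0.794 0.566
outer loop
vertex -2.037 -1.457 -2.869
vertex -3.343 -0.86 -1.52
vertex -2.995 -2.163 -3.484
endloop
endfacet
facet normal -0.663 0.302 0.685
outer loop
vertex -4.301 -1.566 -2.136
vertex -3.343 -0.86 -1.52
vertex -4.503 -0.843 -2.651
endloop
endfacet
facet normal -0.222 0.794 -0.566
outer loop
vertex -3.545 -0.137 -2.036
vertex -2.239 -0.734 -3.384
vertex -4.503 -0.843 -2.651
endloop
endfacet
facet normal -0.663 0.303 0.684
outer loop
vertex -4.503 -0.843 -2.651
vertex -3.343 -0.86 -1.52
vertex -3.545 -0.137 -2.036
endloop
endfacet
facet normal 0.715 0.527 0.459
outer loop
vertex -3.545 -0.137 -2.036
vertex -2.037 -1.457 -2.869
vertex -2.239 -0.734 -3.384
endloop
endfacet
facet normal 0.715 0.527 0.459
outer loop
vertex -3.343 -0.86 -1.52
vertex -2.037 -1.457 -2.869
vertex -3.545 -0.137 -2.036
endloop
endfacet

endsolid


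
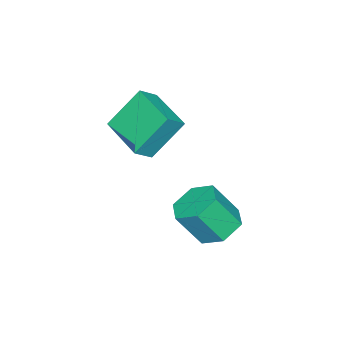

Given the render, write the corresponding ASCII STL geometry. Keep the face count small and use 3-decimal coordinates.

solid 
facet normal -0.477 0.408 0.778
outer loop
vertex 0.379 0.55 1.454
vertex 1.24 2.167 1.134
vertex -0.293 0.8 0.911
endloop
endfacet
facet normal -0.463 -0.870 0.172
outer loop
vertex 0.58 0.053 -0.514
vertex 0.379 0.55 1.454
vertex -0.293 0.8 0.911
endloop
endfacet
facet normal -0.478 0.409 0.778
outer loop
vertex -0.293 0.8 0.911
vertex 1.24 2.167 1.134
vertex 0.568 2.417 0.59
endloop
endfacet
facet normal -0.747 0.278 -0.604
outer loop
vertex 0.568 2.417 0.59
vertex 0.58 0.053 -0.514
vertex -0.293 0.8 0.911
endloop
endfacet
facet normal 0.747 -0.278 0.604
outer loop
vertex 0.379 0.55 1.454
vertex 2.113 1.42 -0.291
vertex 1.24 2.167 1.134
endloop
endfacet
facet normal -0.463 -0.869 0.172
outer loop
vertex 1.252 -0.197 0.03
vertex 0.379 0.55 1.454
vertex 0.58 0.053 -0.514
endloop
endfacet
facet normal 0.747 -0.278 0.604
outer loop
vertex 1.252 -0.197 0.03
vertex 2.113 1.42 -0.291
vertex 0.379 0.55 1.454
endloop
endfacet
facet normal 0.463 0.870 -0.172
outer loop
vertex 1.24 2.167 1.134
vertex 2.113 1.42 -0.291
vertex 0.568 2.417 0.59
endloop
endfacet
facet normal -0.747 0.278 -0.604
outer loop
vertex 1.441 1.67 -0.834
vertex 0.58 0.053 -0.514
vertex 0.568 2.417 0.59
endloop
endfacet
facet normal 0.463 0.870 -0.172
outer loop
vertex 0.568 2.417 0.59
vertex 2.113 1.42 -0.291
vertex 1.441 1.67 -0.834
endloop
endfacet
facet normal 0.478 -0.408 -0.778
outer loop
vertex 1.441 1.67 -0.834
vertex 1.252 -0.197 0.03
vertex 0.58 0.053 -0.514
endloop
endfacet
facet normal 0.477 -0.408 -0.778
outer loop
vertex 2.113 1.42 -0.291
vertex 1.252 -0.197 0.03
vertex 1.441 1.67 -0.834
endloop
endfacet
facet normal -0.312 0.456 -0.833
outer loop
vertex 1.835 3.833 -4.098
vertex 1.064 4.091 -3.668
vertex 1.805 4.635 -3.648
endloop
endfacet
facet normal 0.950 0.180 -0.257
outer loop
vertex 1.835 3.833 -4.098
vertex 1.805 4.635 -3.648
vertex 2.328 3.112 -2.781
endloop
endfacet
facet normal 0.950 0.180 -0.257
outer loop
vertex 2.328 3.112 -2.781
vertex 1.805 4.635 -3.648
vertex 2.298 3.913 -2.331
endloop
endfacet
facet normal 0.311 -0.457 0.833
outer loop
vertex 2.328 3.112 -2.781
vertex 2.298 3.913 -2.331
vertex 1.556 3.369 -2.352
endloop
endfacet
facet normal -0.313 0.456 -0.833
outer loop
vertex 1.805 4.635 -3.648
vertex 1.064 4.091 -3.668
vertex 1.034 4.892 -3.218
endloop
endfacet
facet normal 0.446 0.844 0.296
outer loop
vertex 1.805 4.635 -3.648
vertex 1.034 4.892 -3.218
vertex 2.298 3.913 -2.331
endloop
endfacet
facet normal 0.447 0.844 0.295
outer loop
vertex 2.298 3.913 -2.331
vertex 1.034 4.892 -3.218
vertex 1.526 4.171 -1.901
endloop
endfacet
facet normal 0.311 -0.457 0.833
outer loop
vertex 2.298 3.913 -2.331
vertex 1.526 4.171 -1.901
vertex 1.556 3.369 -2.352
endloop
endfacet
facet normal -0.311 0.457 -0.833
outer loop
vertex 1.034 4.892 -3.218
vertex 1.064 4.091 -3.668
vertex 0.292 4.348 -3.239
endloop
endfacet
facet normal -0.503 0.665 0.552
outer loop
vertex 1.034 4.892 -3.218
vertex 0.292 4.348 -3.239
vertex 1.526 4.171 -1.901
endloop
endfacet
facet normal -0.503 0.664 0.552
outer loop
vertex 1.526 4.171 -1.901
vertex 0.292 4.348 -3.239
vertex 0.785 3.627 -1.922
endloop
endfacet
facet normal 0.312 -0.457 0.833
outer loop
vertex 1.526 4.171 -1.901
vertex 0.785 3.627 -1.922
vertex 1.556 3.369 -2.352
endloop
endfacet
facet normal -0.311 0.457 -0.833
outer loop
vertex 0.292 4.348 -3.239
vertex 1.064 4.091 -3.668
vertex 0.322 3.547 -3.689
endloop
endfacet
facet normal -0.950 -0.180 0.257
outer loop
vertex 0.292 4.348 -3.239
vertex 0.322 3.547 -3.689
vertex 0.785 3.627 -1.922
endloop
endfacet
facet normal -0.950 -0.180 0.257
outer loop
vertex 0.785 3.627 -1.922
vertex 0.322 3.547 -3.689
vertex 0.815 2.825 -2.372
endloop
endfacet
facet normal 0.312 -0.456 0.833
outer loop
vertex 0.785 3.627 -1.922
vertex 0.815 2.825 -2.372
vertex 1.556 3.369 -2.352
endloop
endfacet
facet normal -0.311 0.457 -0.833
outer loop
vertex 0.322 3.547 -3.689
vertex 1.064 4.091 -3.668
vertex 1.094 3.289 -4.119
endloop
endfacet
facet normal -0.447 -0.844 -0.296
outer loop
vertex 0.322 3.547 -3.689
vertex 1.094 3.289 -4.119
vertex 0.815 2.825 -2.372
endloop
endfacet
facet normal -0.446 -0.845 -0.296
outer loop
vertex 0.815 2.825 -2.372
vertex 1.094 3.289 -4.119
vertex 1.586 2.568 -2.802
endloop
endfacet
facet normal 0.313 -0.456 0.833
outer loop
vertex 0.815 2.825 -2.372
vertex 1.586 2.568 -2.802
vertex 1.556 3.369 -2.352
endloop
endfacet
facet normal -0.312 0.457 -0.833
outer loop
vertex 1.094 3.289 -4.119
vertex 1.064 4.091 -3.668
vertex 1.835 3.833 -4.098
endloop
endfacet
facet normal 0.504 -0.665 -0.552
outer loop
vertex 1.094 3.289 -4.119
vertex 1.835 3.833 -4.098
vertex 1.586 2.568 -2.802
endloop
endfacet
facet normal 0.503 -0.665 -0.552
outer loop
vertex 1.586 2.568 -2.802
vertex 1.835 3.833 -4.098
vertex 2.328 3.112 -2.781
endloop
endfacet
facet normal 0.311 -0.457 0.833
outer loop
vertex 1.586 2.568 -2.802
vertex 2.328 3.112 -2.781
vertex 1.556 3.369 -2.352
endloop
endfacet

endsolid


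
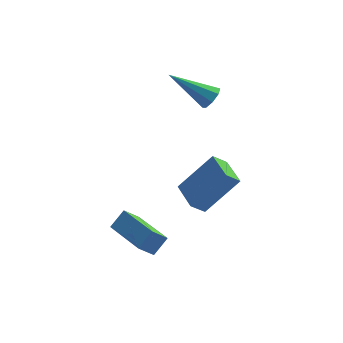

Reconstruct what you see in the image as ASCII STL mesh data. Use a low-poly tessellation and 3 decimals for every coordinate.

solid 
facet normal -0.656 -0.189 -0.730
outer loop
vertex 2.904 0.232 -1.886
vertex 2.418 1.585 -1.8
vertex 3.498 0.484 -2.485
endloop
endfacet
facet normal 0.338 -0.939 -0.060
outer loop
vertex 4.922 0.895 -0.9
vertex 2.904 0.232 -1.886
vertex 3.498 0.484 -2.485
endloop
endfacet
facet normal -0.656 -0.189 -0.730
outer loop
vertex 3.498 0.484 -2.485
vertex 2.418 1.585 -1.8
vertex 3.012 1.837 -2.399
endloop
endfacet
facet normal 0.675 0.286 -0.680
outer loop
vertex 3.012 1.837 -2.399
vertex 4.922 0.895 -0.9
vertex 3.498 0.484 -2.485
endloop
endfacet
facet normal -0.675 -0.286 0.680
outer loop
vertex 2.904 0.232 -1.886
vertex 3.842 1.996 -0.215
vertex 2.418 1.585 -1.8
endloop
endfacet
facet normal 0.338 -0.939 -0.060
outer loop
vertex 4.328 0.643 -0.301
vertex 2.904 0.232 -1.886
vertex 4.922 0.895 -0.9
endloop
endfacet
facet normal -0.675 -0.286 0.680
outer loop
vertex 4.328 0.643 -0.301
vertex 3.842 1.996 -0.215
vertex 2.904 0.232 -1.886
endloop
endfacet
facet normal -0.338 0.939 0.060
outer loop
vertex 2.418 1.585 -1.8
vertex 3.842 1.996 -0.215
vertex 3.012 1.837 -2.399
endloop
endfacet
facet normal 0.675 0.286 -0.680
outer loop
vertex 4.436 2.248 -0.814
vertex 4.922 0.895 -0.9
vertex 3.012 1.837 -2.399
endloop
endfacet
facet normal -0.338 0.939 0.060
outer loop
vertex 3.012 1.837 -2.399
vertex 3.842 1.996 -0.215
vertex 4.436 2.248 -0.814
endloop
endfacet
facet normal 0.656 0.189 0.730
outer loop
vertex 4.436 2.248 -0.814
vertex 4.328 0.643 -0.301
vertex 4.922 0.895 -0.9
endloop
endfacet
facet normal 0.656 0.189 0.730
outer loop
vertex 3.842 1.996 -0.215
vertex 4.328 0.643 -0.301
vertex 4.436 2.248 -0.814
endloop
endfacet
facet normal -0.640 -0.285 0.714
outer loop
vertex 1.355 -2.867 -0.711
vertex 0.248 -1.069 -0.985
vertex 0.823 -3.294 -1.358
endloop
endfacet
facet normal 0.521 -0.844 0.129
outer loop
vertex 1.412 -3.031 -2.015
vertex 1.355 -2.867 -0.711
vertex 0.823 -3.294 -1.358
endloop
endfacet
facet normal -0.640 -0.285 0.714
outer loop
vertex 0.823 -3.294 -1.358
vertex 0.248 -1.069 -0.985
vertex -0.284 -1.495 -1.632
endloop
endfacet
facet normal -0.566 -0.453 -0.689
outer loop
vertex -0.284 -1.495 -1.632
vertex 1.412 -3.031 -2.015
vertex 0.823 -3.294 -1.358
endloop
endfacet
facet normal 0.566 0.453 0.689
outer loop
vertex 1.355 -2.867 -0.711
vertex 0.837 -0.806 -1.642
vertex 0.248 -1.069 -0.985
endloop
endfacet
facet normal 0.520 -0.845 0.129
outer loop
vertex 1.944 -2.605 -1.368
vertex 1.355 -2.867 -0.711
vertex 1.412 -3.031 -2.015
endloop
endfacet
facet normal 0.566 0.453 0.688
outer loop
vertex 1.944 -2.605 -1.368
vertex 0.837 -0.806 -1.642
vertex 1.355 -2.867 -0.711
endloop
endfacet
facet normal -0.520 0.844 -0.128
outer loop
vertex 0.248 -1.069 -0.985
vertex 0.837 -0.806 -1.642
vertex -0.284 -1.495 -1.632
endloop
endfacet
facet normal -0.566 -0.453 -0.688
outer loop
vertex 0.305 -1.233 -2.289
vertex 1.412 -3.031 -2.015
vertex -0.284 -1.495 -1.632
endloop
endfacet
facet normal -0.520 0.844 -0.130
outer loop
vertex -0.284 -1.495 -1.632
vertex 0.837 -0.806 -1.642
vertex 0.305 -1.233 -2.289
endloop
endfacet
facet normal 0.640 0.285 -0.714
outer loop
vertex 0.305 -1.233 -2.289
vertex 1.944 -2.605 -1.368
vertex 1.412 -3.031 -2.015
endloop
endfacet
facet normal 0.640 0.285 -0.714
outer loop
vertex 0.837 -0.806 -1.642
vertex 1.944 -2.605 -1.368
vertex 0.305 -1.233 -2.289
endloop
endfacet
facet normal 0.808 -0.151 -0.570
outer loop
vertex 4.055 2.357 3.371
vertex 3.786 2.639 2.915
vertex 4.139 2.809 3.37
endloop
endfacet
facet normal 0.339 -0.061 0.939
outer loop
vertex 4.055 2.357 3.371
vertex 4.139 2.809 3.37
vertex 2.074 2.961 4.125
endloop
endfacet
facet normal 0.808 -0.152 -0.570
outer loop
vertex 4.139 2.809 3.37
vertex 3.786 2.639 2.915
vertex 4.016 3.161 3.102
endloop
endfacet
facet normal 0.305 0.642 0.704
outer loop
vertex 4.139 2.809 3.37
vertex 4.016 3.161 3.102
vertex 2.074 2.961 4.125
endloop
endfacet
facet normal 0.807 -0.151 -0.571
outer loop
vertex 4.016 3.161 3.102
vertex 3.786 2.639 2.915
vertex 3.758 3.208 2.725
endloop
endfacet
facet normal -0.027 0.990 0.142
outer loop
vertex 4.016 3.161 3.102
vertex 3.758 3.208 2.725
vertex 2.074 2.961 4.125
endloop
endfacet
facet normal 0.807 -0.151 -0.571
outer loop
vertex 3.758 3.208 2.725
vertex 3.786 2.639 2.915
vertex 3.516 2.922 2.459
endloop
endfacet
facet normal -0.463 0.781 -0.419
outer loop
vertex 3.758 3.208 2.725
vertex 3.516 2.922 2.459
vertex 2.074 2.961 4.125
endloop
endfacet
facet normal 0.806 -0.152 -0.572
outer loop
vertex 3.516 2.922 2.459
vertex 3.786 2.639 2.915
vertex 3.432 2.47 2.461
endloop
endfacet
facet normal -0.748 0.136 -0.650
outer loop
vertex 3.516 2.922 2.459
vertex 3.432 2.47 2.461
vertex 2.074 2.961 4.125
endloop
endfacet
facet normal 0.806 -0.152 -0.572
outer loop
vertex 3.432 2.47 2.461
vertex 3.786 2.639 2.915
vertex 3.555 2.118 2.728
endloop
endfacet
facet normal -0.713 -0.564 -0.416
outer loop
vertex 3.432 2.47 2.461
vertex 3.555 2.118 2.728
vertex 2.074 2.961 4.125
endloop
endfacet
facet normal 0.807 -0.153 -0.571
outer loop
vertex 3.555 2.118 2.728
vertex 3.786 2.639 2.915
vertex 3.813 2.071 3.105
endloop
endfacet
facet normal -0.381 -0.913 0.147
outer loop
vertex 3.555 2.118 2.728
vertex 3.813 2.071 3.105
vertex 2.074 2.961 4.125
endloop
endfacet
facet normal 0.807 -0.152 -0.570
outer loop
vertex 3.813 2.071 3.105
vertex 3.786 2.639 2.915
vertex 4.055 2.357 3.371
endloop
endfacet
facet normal 0.055 -0.704 0.708
outer loop
vertex 3.813 2.071 3.105
vertex 4.055 2.357 3.371
vertex 2.074 2.961 4.125
endloop
endfacet

endsolid


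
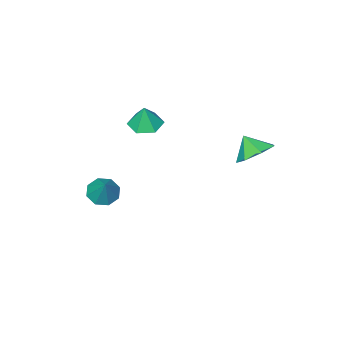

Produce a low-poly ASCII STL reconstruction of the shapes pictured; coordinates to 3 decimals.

solid 
facet normal -0.092 0.670 -0.736
outer loop
vertex -2.415 3.217 2.964
vertex -3.425 2.879 2.782
vertex -3.085 3.658 3.449
endloop
endfacet
facet normal 0.595 0.020 0.804
outer loop
vertex -2.415 3.217 2.964
vertex -3.085 3.658 3.449
vertex -3.315 2.081 3.658
endloop
endfacet
facet normal -0.092 0.671 -0.736
outer loop
vertex -3.085 3.658 3.449
vertex -3.425 2.879 2.782
vertex -4.011 3.512 3.432
endloop
endfacet
facet normal -0.040 0.137 0.990
outer loop
vertex -3.085 3.658 3.449
vertex -4.011 3.512 3.432
vertex -3.315 2.081 3.658
endloop
endfacet
facet normal -0.092 0.671 -0.736
outer loop
vertex -4.011 3.512 3.432
vertex -3.425 2.879 2.782
vertex -4.495 2.89 2.926
endloop
endfacet
facet normal -0.600 -0.169 0.782
outer loop
vertex -4.011 3.512 3.432
vertex -4.495 2.89 2.926
vertex -3.315 2.081 3.658
endloop
endfacet
facet normal -0.092 0.671 -0.736
outer loop
vertex -4.495 2.89 2.926
vertex -3.425 2.879 2.782
vertex -4.174 2.26 2.311
endloop
endfacet
facet normal -0.665 -0.667 0.336
outer loop
vertex -4.495 2.89 2.926
vertex -4.174 2.26 2.311
vertex -3.315 2.081 3.658
endloop
endfacet
facet normal -0.092 0.671 -0.736
outer loop
vertex -4.174 2.26 2.311
vertex -3.425 2.879 2.782
vertex -3.288 2.096 2.051
endloop
endfacet
facet normal -0.185 -0.983 -0.012
outer loop
vertex -4.174 2.26 2.311
vertex -3.288 2.096 2.051
vertex -3.315 2.081 3.658
endloop
endfacet
facet normal -0.092 0.671 -0.736
outer loop
vertex -3.288 2.096 2.051
vertex -3.425 2.879 2.782
vertex -2.506 2.522 2.342
endloop
endfacet
facet normal 0.478 -0.878 -0.000
outer loop
vertex -3.288 2.096 2.051
vertex -2.506 2.522 2.342
vertex -3.315 2.081 3.658
endloop
endfacet
facet normal -0.092 0.671 -0.736
outer loop
vertex -2.506 2.522 2.342
vertex -3.425 2.879 2.782
vertex -2.415 3.217 2.964
endloop
endfacet
facet normal 0.826 -0.433 0.363
outer loop
vertex -2.506 2.522 2.342
vertex -2.415 3.217 2.964
vertex -3.315 2.081 3.658
endloop
endfacet
facet normal -0.160 -0.124 -0.979
outer loop
vertex -0.969 -3.161 1.928
vertex -1.816 -3.502 2.109
vertex -1.701 -2.589 1.975
endloop
endfacet
facet normal 0.592 0.730 0.341
outer loop
vertex -0.969 -3.161 1.928
vertex -1.701 -2.589 1.975
vertex -1.604 -3.338 3.411
endloop
endfacet
facet normal -0.159 -0.124 -0.980
outer loop
vertex -1.701 -2.589 1.975
vertex -1.816 -3.502 2.109
vertex -2.547 -2.93 2.155
endloop
endfacet
facet normal -0.246 0.853 0.461
outer loop
vertex -1.701 -2.589 1.975
vertex -2.547 -2.93 2.155
vertex -1.604 -3.338 3.411
endloop
endfacet
facet normal -0.159 -0.124 -0.980
outer loop
vertex -2.547 -2.93 2.155
vertex -1.816 -3.502 2.109
vertex -2.662 -3.843 2.289
endloop
endfacet
facet normal -0.755 0.187 0.628
outer loop
vertex -2.547 -2.93 2.155
vertex -2.662 -3.843 2.289
vertex -1.604 -3.338 3.411
endloop
endfacet
facet normal -0.159 -0.123 -0.980
outer loop
vertex -2.662 -3.843 2.289
vertex -1.816 -3.502 2.109
vertex -1.93 -4.415 2.242
endloop
endfacet
facet normal -0.427 -0.602 0.674
outer loop
vertex -2.662 -3.843 2.289
vertex -1.93 -4.415 2.242
vertex -1.604 -3.338 3.411
endloop
endfacet
facet normal -0.159 -0.123 -0.980
outer loop
vertex -1.93 -4.415 2.242
vertex -1.816 -3.502 2.109
vertex -1.084 -4.074 2.062
endloop
endfacet
facet normal 0.410 -0.725 0.554
outer loop
vertex -1.93 -4.415 2.242
vertex -1.084 -4.074 2.062
vertex -1.604 -3.338 3.411
endloop
endfacet
facet normal -0.160 -0.124 -0.979
outer loop
vertex -1.084 -4.074 2.062
vertex -1.816 -3.502 2.109
vertex -0.969 -3.161 1.928
endloop
endfacet
facet normal 0.920 -0.059 0.387
outer loop
vertex -1.084 -4.074 2.062
vertex -0.969 -3.161 1.928
vertex -1.604 -3.338 3.411
endloop
endfacet
facet normal -0.303 -0.532 -0.791
outer loop
vertex 2.066 -3.262 -1.382
vertex 1.266 -2.966 -1.275
vertex 1.957 -2.705 -1.715
endloop
endfacet
facet normal 0.978 0.208 0.027
outer loop
vertex 2.066 -3.262 -1.382
vertex 1.957 -2.705 -1.715
vertex 1.774 -2.074 0.055
endloop
endfacet
facet normal -0.304 -0.530 -0.792
outer loop
vertex 1.957 -2.705 -1.715
vertex 1.266 -2.966 -1.275
vertex 1.444 -2.3 -1.789
endloop
endfacet
facet normal 0.625 0.754 -0.204
outer loop
vertex 1.957 -2.705 -1.715
vertex 1.444 -2.3 -1.789
vertex 1.774 -2.074 0.055
endloop
endfacet
facet normal -0.302 -0.530 -0.792
outer loop
vertex 1.444 -2.3 -1.789
vertex 1.266 -2.966 -1.275
vertex 0.826 -2.285 -1.563
endloop
endfacet
facet normal -0.019 0.993 -0.118
outer loop
vertex 1.444 -2.3 -1.789
vertex 0.826 -2.285 -1.563
vertex 1.774 -2.074 0.055
endloop
endfacet
facet normal -0.303 -0.531 -0.792
outer loop
vertex 0.826 -2.285 -1.563
vertex 1.266 -2.966 -1.275
vertex 0.466 -2.669 -1.168
endloop
endfacet
facet normal -0.576 0.783 0.236
outer loop
vertex 0.826 -2.285 -1.563
vertex 0.466 -2.669 -1.168
vertex 1.774 -2.074 0.055
endloop
endfacet
facet normal -0.303 -0.531 -0.791
outer loop
vertex 0.466 -2.669 -1.168
vertex 1.266 -2.966 -1.275
vertex 0.574 -3.227 -0.835
endloop
endfacet
facet normal -0.719 0.248 0.649
outer loop
vertex 0.466 -2.669 -1.168
vertex 0.574 -3.227 -0.835
vertex 1.774 -2.074 0.055
endloop
endfacet
facet normal -0.304 -0.530 -0.792
outer loop
vertex 0.574 -3.227 -0.835
vertex 1.266 -2.966 -1.275
vertex 1.088 -3.632 -0.761
endloop
endfacet
facet normal -0.364 -0.301 0.881
outer loop
vertex 0.574 -3.227 -0.835
vertex 1.088 -3.632 -0.761
vertex 1.774 -2.074 0.055
endloop
endfacet
facet normal -0.302 -0.531 -0.792
outer loop
vertex 1.088 -3.632 -0.761
vertex 1.266 -2.966 -1.275
vertex 1.706 -3.646 -0.987
endloop
endfacet
facet normal 0.278 -0.539 0.795
outer loop
vertex 1.088 -3.632 -0.761
vertex 1.706 -3.646 -0.987
vertex 1.774 -2.074 0.055
endloop
endfacet
facet normal -0.302 -0.531 -0.792
outer loop
vertex 1.706 -3.646 -0.987
vertex 1.266 -2.966 -1.275
vertex 2.066 -3.262 -1.382
endloop
endfacet
facet normal 0.835 -0.329 0.441
outer loop
vertex 1.706 -3.646 -0.987
vertex 2.066 -3.262 -1.382
vertex 1.774 -2.074 0.055
endloop
endfacet

endsolid


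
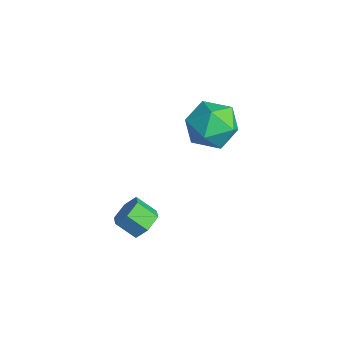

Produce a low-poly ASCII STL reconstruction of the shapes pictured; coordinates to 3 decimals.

solid 
facet normal 0.516 0.592 -0.619
outer loop
vertex 0.155 -2.148 -0.258
vertex -0.457 -1.958 -0.586
vertex -0.217 -1.578 -0.023
endloop
endfacet
facet normal 0.684 0.152 0.714
outer loop
vertex 0.155 -2.148 -0.258
vertex -0.217 -1.578 -0.023
vertex -0.371 -2.752 0.374
endloop
endfacet
facet normal 0.684 0.152 0.714
outer loop
vertex -0.371 -2.752 0.374
vertex -0.217 -1.578 -0.023
vertex -0.743 -2.182 0.609
endloop
endfacet
facet normal -0.516 -0.592 0.619
outer loop
vertex -0.371 -2.752 0.374
vertex -0.743 -2.182 0.609
vertex -0.983 -2.562 0.046
endloop
endfacet
facet normal 0.516 0.592 -0.619
outer loop
vertex -0.217 -1.578 -0.023
vertex -0.457 -1.958 -0.586
vertex -0.829 -1.388 -0.351
endloop
endfacet
facet normal -0.106 0.762 0.639
outer loop
vertex -0.217 -1.578 -0.023
vertex -0.829 -1.388 -0.351
vertex -0.743 -2.182 0.609
endloop
endfacet
facet normal -0.106 0.762 0.639
outer loop
vertex -0.743 -2.182 0.609
vertex -0.829 -1.388 -0.351
vertex -1.355 -1.992 0.281
endloop
endfacet
facet normal -0.516 -0.592 0.619
outer loop
vertex -0.743 -2.182 0.609
vertex -1.355 -1.992 0.281
vertex -0.983 -2.562 0.046
endloop
endfacet
facet normal 0.516 0.592 -0.619
outer loop
vertex -0.829 -1.388 -0.351
vertex -0.457 -1.958 -0.586
vertex -1.069 -1.768 -0.914
endloop
endfacet
facet normal -0.789 0.609 -0.075
outer loop
vertex -0.829 -1.388 -0.351
vertex -1.069 -1.768 -0.914
vertex -1.355 -1.992 0.281
endloop
endfacet
facet normal -0.789 0.609 -0.075
outer loop
vertex -1.355 -1.992 0.281
vertex -1.069 -1.768 -0.914
vertex -1.595 -2.372 -0.282
endloop
endfacet
facet normal -0.516 -0.592 0.619
outer loop
vertex -1.355 -1.992 0.281
vertex -1.595 -2.372 -0.282
vertex -0.983 -2.562 0.046
endloop
endfacet
facet normal 0.516 0.592 -0.619
outer loop
vertex -1.069 -1.768 -0.914
vertex -0.457 -1.958 -0.586
vertex -0.697 -2.338 -1.149
endloop
endfacet
facet normal -0.684 -0.152 -0.714
outer loop
vertex -1.069 -1.768 -0.914
vertex -0.697 -2.338 -1.149
vertex -1.595 -2.372 -0.282
endloop
endfacet
facet normal -0.684 -0.152 -0.714
outer loop
vertex -1.595 -2.372 -0.282
vertex -0.697 -2.338 -1.149
vertex -1.223 -2.942 -0.517
endloop
endfacet
facet normal -0.516 -0.592 0.619
outer loop
vertex -1.595 -2.372 -0.282
vertex -1.223 -2.942 -0.517
vertex -0.983 -2.562 0.046
endloop
endfacet
facet normal 0.516 0.592 -0.619
outer loop
vertex -0.697 -2.338 -1.149
vertex -0.457 -1.958 -0.586
vertex -0.085 -2.528 -0.821
endloop
endfacet
facet normal 0.106 -0.762 -0.639
outer loop
vertex -0.697 -2.338 -1.149
vertex -0.085 -2.528 -0.821
vertex -1.223 -2.942 -0.517
endloop
endfacet
facet normal 0.106 -0.762 -0.639
outer loop
vertex -1.223 -2.942 -0.517
vertex -0.085 -2.528 -0.821
vertex -0.611 -3.132 -0.189
endloop
endfacet
facet normal -0.516 -0.592 0.619
outer loop
vertex -1.223 -2.942 -0.517
vertex -0.611 -3.132 -0.189
vertex -0.983 -2.562 0.046
endloop
endfacet
facet normal 0.516 0.592 -0.619
outer loop
vertex -0.085 -2.528 -0.821
vertex -0.457 -1.958 -0.586
vertex 0.155 -2.148 -0.258
endloop
endfacet
facet normal 0.789 -0.609 0.075
outer loop
vertex -0.085 -2.528 -0.821
vertex 0.155 -2.148 -0.258
vertex -0.611 -3.132 -0.189
endloop
endfacet
facet normal 0.789 -0.609 0.075
outer loop
vertex -0.611 -3.132 -0.189
vertex 0.155 -2.148 -0.258
vertex -0.371 -2.752 0.374
endloop
endfacet
facet normal -0.516 -0.592 0.619
outer loop
vertex -0.611 -3.132 -0.189
vertex -0.371 -2.752 0.374
vertex -0.983 -2.562 0.046
endloop
endfacet
facet normal -0.996 0.076 0.048
outer loop
vertex -4.835 2.948 0.503
vertex -4.933 1.75 0.371
vertex -4.843 2.231 1.477
endloop
endfacet
facet normal -0.682 0.591 0.430
outer loop
vertex -4.835 2.948 0.503
vertex -4.843 2.231 1.477
vertex -4.073 3.162 1.418
endloop
endfacet
facet normal -0.261 0.965 -0.008
outer loop
vertex -4.835 2.948 0.503
vertex -4.073 3.162 1.418
vertex -3.688 3.256 0.276
endloop
endfacet
facet normal -0.314 0.682 -0.661
outer loop
vertex -4.835 2.948 0.503
vertex -3.688 3.256 0.276
vertex -4.219 2.384 -0.371
endloop
endfacet
facet normal -0.768 0.132 -0.627
outer loop
vertex -4.835 2.948 0.503
vertex -4.219 2.384 -0.371
vertex -4.933 1.75 0.371
endloop
endfacet
facet normal -0.269 0.281 0.921
outer loop
vertex -4.073 3.162 1.418
vertex -4.843 2.231 1.477
vertex -3.701 2.096 1.851
endloop
endfacet
facet normal -0.776 -0.553 0.304
outer loop
vertex -4.843 2.231 1.477
vertex -4.933 1.75 0.371
vertex -4.232 1.224 1.204
endloop
endfacet
facet normal -0.408 -0.462 -0.787
outer loop
vertex -4.933 1.75 0.371
vertex -4.219 2.384 -0.371
vertex -3.847 1.318 0.062
endloop
endfacet
facet normal 0.327 0.427 -0.843
outer loop
vertex -4.219 2.384 -0.371
vertex -3.688 3.256 0.276
vertex -3.077 2.249 0.003
endloop
endfacet
facet normal 0.413 0.886 0.212
outer loop
vertex -3.688 3.256 0.276
vertex -4.073 3.162 1.418
vertex -2.987 2.73 1.109
endloop
endfacet
facet normal 0.314 -0.682 0.661
outer loop
vertex -3.085 1.532 0.977
vertex -3.701 2.096 1.851
vertex -4.232 1.224 1.204
endloop
endfacet
facet normal 0.261 -0.965 0.008
outer loop
vertex -3.085 1.532 0.977
vertex -4.232 1.224 1.204
vertex -3.847 1.318 0.062
endloop
endfacet
facet normal 0.682 -0.591 -0.430
outer loop
vertex -3.085 1.532 0.977
vertex -3.847 1.318 0.062
vertex -3.077 2.249 0.003
endloop
endfacet
facet normal 0.996 -0.076 -0.048
outer loop
vertex -3.085 1.532 0.977
vertex -3.077 2.249 0.003
vertex -2.987 2.73 1.109
endloop
endfacet
facet normal 0.768 -0.132 0.627
outer loop
vertex -3.085 1.532 0.977
vertex -2.987 2.73 1.109
vertex -3.701 2.096 1.851
endloop
endfacet
facet normal -0.327 -0.427 0.843
outer loop
vertex -4.232 1.224 1.204
vertex -3.701 2.096 1.851
vertex -4.843 2.231 1.477
endloop
endfacet
facet normal -0.413 -0.886 -0.212
outer loop
vertex -3.847 1.318 0.062
vertex -4.232 1.224 1.204
vertex -4.933 1.75 0.371
endloop
endfacet
facet normal 0.269 -0.281 -0.921
outer loop
vertex -3.077 2.249 0.003
vertex -3.847 1.318 0.062
vertex -4.219 2.384 -0.371
endloop
endfacet
facet normal 0.776 0.553 -0.304
outer loop
vertex -2.987 2.73 1.109
vertex -3.077 2.249 0.003
vertex -3.688 3.256 0.276
endloop
endfacet
facet normal 0.408 0.462 0.787
outer loop
vertex -3.701 2.096 1.851
vertex -2.987 2.73 1.109
vertex -4.073 3.162 1.418
endloop
endfacet

endsolid


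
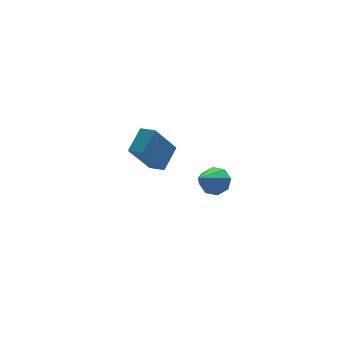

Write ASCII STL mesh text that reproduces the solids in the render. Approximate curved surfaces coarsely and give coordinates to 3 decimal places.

solid 
facet normal 0.581 0.523 -0.623
outer loop
vertex 0.234 -2.822 2.903
vertex -0.22 -2.962 2.362
vertex -0.161 -2.44 2.855
endloop
endfacet
facet normal 0.160 0.284 0.946
outer loop
vertex 0.234 -2.822 2.903
vertex -0.161 -2.44 2.855
vertex -1.26 -3.898 3.478
endloop
endfacet
facet normal 0.582 0.523 -0.623
outer loop
vertex -0.161 -2.44 2.855
vertex -0.22 -2.962 2.362
vertex -0.59 -2.364 2.518
endloop
endfacet
facet normal -0.422 0.606 0.674
outer loop
vertex -0.161 -2.44 2.855
vertex -0.59 -2.364 2.518
vertex -1.26 -3.898 3.478
endloop
endfacet
facet normal 0.581 0.522 -0.624
outer loop
vertex -0.59 -2.364 2.518
vertex -0.22 -2.962 2.362
vertex -0.803 -2.638 2.09
endloop
endfacet
facet normal -0.874 0.467 0.136
outer loop
vertex -0.59 -2.364 2.518
vertex -0.803 -2.638 2.09
vertex -1.26 -3.898 3.478
endloop
endfacet
facet normal 0.581 0.523 -0.623
outer loop
vertex -0.803 -2.638 2.09
vertex -0.22 -2.962 2.362
vertex -0.674 -3.102 1.821
endloop
endfacet
facet normal -0.933 -0.053 -0.356
outer loop
vertex -0.803 -2.638 2.09
vertex -0.674 -3.102 1.821
vertex -1.26 -3.898 3.478
endloop
endfacet
facet normal 0.581 0.524 -0.623
outer loop
vertex -0.674 -3.102 1.821
vertex -0.22 -2.962 2.362
vertex -0.279 -3.483 1.869
endloop
endfacet
facet normal -0.564 -0.649 -0.511
outer loop
vertex -0.674 -3.102 1.821
vertex -0.279 -3.483 1.869
vertex -1.26 -3.898 3.478
endloop
endfacet
facet normal 0.582 0.523 -0.623
outer loop
vertex -0.279 -3.483 1.869
vertex -0.22 -2.962 2.362
vertex 0.15 -3.559 2.206
endloop
endfacet
facet normal 0.017 -0.971 -0.240
outer loop
vertex -0.279 -3.483 1.869
vertex 0.15 -3.559 2.206
vertex -1.26 -3.898 3.478
endloop
endfacet
facet normal 0.581 0.523 -0.624
outer loop
vertex 0.15 -3.559 2.206
vertex -0.22 -2.962 2.362
vertex 0.363 -3.285 2.634
endloop
endfacet
facet normal 0.469 -0.831 0.299
outer loop
vertex 0.15 -3.559 2.206
vertex 0.363 -3.285 2.634
vertex -1.26 -3.898 3.478
endloop
endfacet
facet normal 0.581 0.524 -0.623
outer loop
vertex 0.363 -3.285 2.634
vertex -0.22 -2.962 2.362
vertex 0.234 -2.822 2.903
endloop
endfacet
facet normal 0.528 -0.312 0.790
outer loop
vertex 0.363 -3.285 2.634
vertex 0.234 -2.822 2.903
vertex -1.26 -3.898 3.478
endloop
endfacet
facet normal -0.544 -0.177 0.820
outer loop
vertex -1.252 2.249 2.22
vertex -1.744 2.877 2.029
vertex -2.062 1.396 1.498
endloop
endfacet
facet normal 0.600 -0.766 0.232
outer loop
vertex -0.996 1.743 -0.109
vertex -1.252 2.249 2.22
vertex -2.062 1.396 1.498
endloop
endfacet
facet normal -0.543 -0.177 0.820
outer loop
vertex -2.062 1.396 1.498
vertex -1.744 2.877 2.029
vertex -2.554 2.024 1.308
endloop
endfacet
facet normal -0.587 -0.618 -0.523
outer loop
vertex -2.554 2.024 1.308
vertex -0.996 1.743 -0.109
vertex -2.062 1.396 1.498
endloop
endfacet
facet normal 0.587 0.619 0.523
outer loop
vertex -1.252 2.249 2.22
vertex -0.678 3.224 0.422
vertex -1.744 2.877 2.029
endloop
endfacet
facet normal 0.600 -0.766 0.232
outer loop
vertex -0.186 2.596 0.612
vertex -1.252 2.249 2.22
vertex -0.996 1.743 -0.109
endloop
endfacet
facet normal 0.587 0.618 0.523
outer loop
vertex -0.186 2.596 0.612
vertex -0.678 3.224 0.422
vertex -1.252 2.249 2.22
endloop
endfacet
facet normal -0.600 0.766 -0.232
outer loop
vertex -1.744 2.877 2.029
vertex -0.678 3.224 0.422
vertex -2.554 2.024 1.308
endloop
endfacet
facet normal -0.587 -0.619 -0.522
outer loop
vertex -1.488 2.371 -0.3
vertex -0.996 1.743 -0.109
vertex -2.554 2.024 1.308
endloop
endfacet
facet normal -0.600 0.766 -0.232
outer loop
vertex -2.554 2.024 1.308
vertex -0.678 3.224 0.422
vertex -1.488 2.371 -0.3
endloop
endfacet
facet normal 0.544 0.177 -0.820
outer loop
vertex -1.488 2.371 -0.3
vertex -0.186 2.596 0.612
vertex -0.996 1.743 -0.109
endloop
endfacet
facet normal 0.544 0.178 -0.820
outer loop
vertex -0.678 3.224 0.422
vertex -0.186 2.596 0.612
vertex -1.488 2.371 -0.3
endloop
endfacet

endsolid
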